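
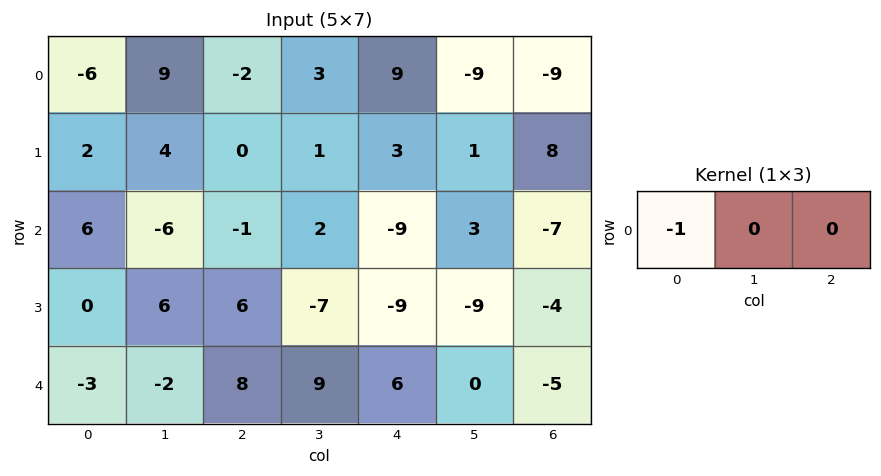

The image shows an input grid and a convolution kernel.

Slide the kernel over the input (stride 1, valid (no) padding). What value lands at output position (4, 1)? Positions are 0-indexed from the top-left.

2

The receptive field on the input at this output position is [-2 8 9]. Elementwise product with the kernel and sum: -2·-1.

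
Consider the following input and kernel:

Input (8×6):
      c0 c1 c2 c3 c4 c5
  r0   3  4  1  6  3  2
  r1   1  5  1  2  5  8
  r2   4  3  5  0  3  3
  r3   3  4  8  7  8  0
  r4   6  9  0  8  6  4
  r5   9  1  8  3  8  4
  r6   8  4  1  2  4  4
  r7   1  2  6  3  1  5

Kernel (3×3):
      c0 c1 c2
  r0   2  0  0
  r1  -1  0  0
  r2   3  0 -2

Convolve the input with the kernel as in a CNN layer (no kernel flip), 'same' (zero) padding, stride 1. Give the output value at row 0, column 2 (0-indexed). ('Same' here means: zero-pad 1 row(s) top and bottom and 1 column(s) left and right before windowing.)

The receptive field on the zero-padded input at this output position is [0 0 0 / 4 1 6 / 5 1 2]. Elementwise product with the kernel and sum: 0·2 + 4·-1 + 5·3 + 2·-2.

7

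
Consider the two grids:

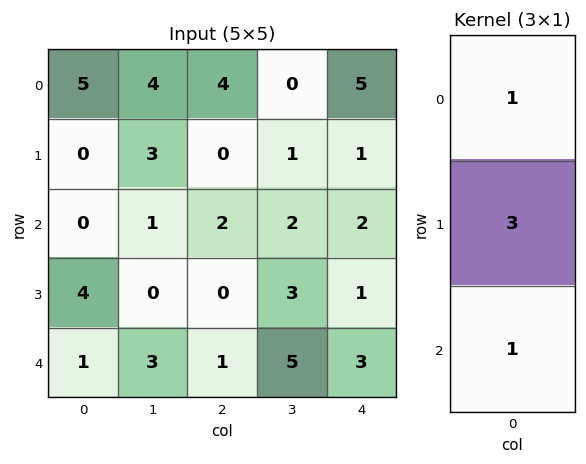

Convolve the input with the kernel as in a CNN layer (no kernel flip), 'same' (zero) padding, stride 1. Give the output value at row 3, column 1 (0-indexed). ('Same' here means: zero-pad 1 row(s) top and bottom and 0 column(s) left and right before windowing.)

The receptive field on the zero-padded input at this output position is [1 / 0 / 3]. Elementwise product with the kernel and sum: 1·1 + 0·3 + 3·1.

4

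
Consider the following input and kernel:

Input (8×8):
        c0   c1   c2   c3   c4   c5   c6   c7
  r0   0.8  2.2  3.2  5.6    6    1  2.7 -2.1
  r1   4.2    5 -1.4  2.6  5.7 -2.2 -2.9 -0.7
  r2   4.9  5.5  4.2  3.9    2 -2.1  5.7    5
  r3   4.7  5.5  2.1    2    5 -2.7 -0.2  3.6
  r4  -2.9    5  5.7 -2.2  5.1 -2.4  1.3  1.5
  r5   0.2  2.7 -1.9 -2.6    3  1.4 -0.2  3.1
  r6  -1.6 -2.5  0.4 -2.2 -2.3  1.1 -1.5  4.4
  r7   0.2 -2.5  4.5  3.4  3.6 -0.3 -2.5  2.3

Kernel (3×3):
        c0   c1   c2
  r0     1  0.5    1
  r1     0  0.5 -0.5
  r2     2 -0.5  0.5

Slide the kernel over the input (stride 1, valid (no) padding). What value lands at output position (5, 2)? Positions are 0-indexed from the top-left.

8.95

The receptive field on the input at this output position is [-1.9 -2.6 3 / 0.4 -2.2 -2.3 / 4.5 3.4 3.6]. Elementwise product with the kernel and sum: -1.9·1 + -2.6·0.5 + 3·1 + -2.2·0.5 + -2.3·-0.5 + 4.5·2 + 3.4·-0.5 + 3.6·0.5.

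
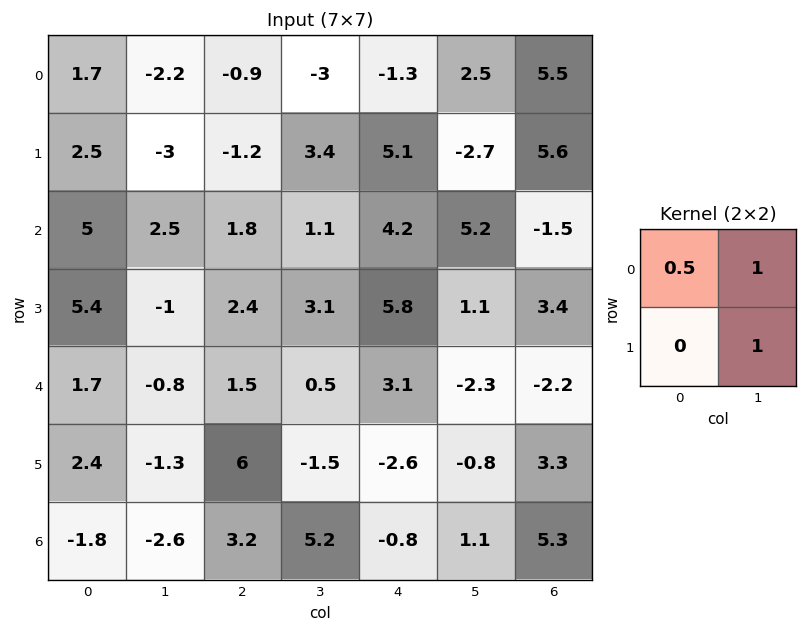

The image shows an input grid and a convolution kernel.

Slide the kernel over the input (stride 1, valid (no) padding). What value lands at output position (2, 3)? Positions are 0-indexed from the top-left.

10.55

The receptive field on the input at this output position is [1.1 4.2 / 3.1 5.8]. Elementwise product with the kernel and sum: 1.1·0.5 + 4.2·1 + 5.8·1.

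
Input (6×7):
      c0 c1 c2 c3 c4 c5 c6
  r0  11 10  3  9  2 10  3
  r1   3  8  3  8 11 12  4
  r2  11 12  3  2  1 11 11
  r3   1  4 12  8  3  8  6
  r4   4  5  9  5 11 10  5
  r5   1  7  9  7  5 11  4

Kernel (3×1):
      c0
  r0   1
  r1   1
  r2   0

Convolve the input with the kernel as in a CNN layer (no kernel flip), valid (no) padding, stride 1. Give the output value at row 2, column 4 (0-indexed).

4

The receptive field on the input at this output position is [1 / 3 / 11]. Elementwise product with the kernel and sum: 1·1 + 3·1.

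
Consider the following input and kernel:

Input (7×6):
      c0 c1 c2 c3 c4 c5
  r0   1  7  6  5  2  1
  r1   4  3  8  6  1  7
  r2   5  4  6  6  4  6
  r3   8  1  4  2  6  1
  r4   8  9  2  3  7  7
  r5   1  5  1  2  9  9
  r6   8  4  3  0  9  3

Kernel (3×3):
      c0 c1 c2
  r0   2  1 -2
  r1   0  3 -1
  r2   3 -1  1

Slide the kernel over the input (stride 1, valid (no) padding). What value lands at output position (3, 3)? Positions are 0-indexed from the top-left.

The receptive field on the input at this output position is [2 6 1 / 3 7 7 / 2 9 9]. Elementwise product with the kernel and sum: 2·2 + 6·1 + 1·-2 + 7·3 + 7·-1 + 2·3 + 9·-1 + 9·1.

28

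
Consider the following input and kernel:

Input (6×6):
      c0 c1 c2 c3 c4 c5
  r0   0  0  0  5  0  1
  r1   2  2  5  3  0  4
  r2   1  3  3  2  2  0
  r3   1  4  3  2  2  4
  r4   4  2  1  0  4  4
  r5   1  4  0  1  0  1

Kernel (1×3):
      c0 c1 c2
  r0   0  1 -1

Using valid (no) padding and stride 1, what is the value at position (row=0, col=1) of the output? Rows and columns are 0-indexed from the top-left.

-5

The receptive field on the input at this output position is [0 0 5]. Elementwise product with the kernel and sum: 0·1 + 5·-1.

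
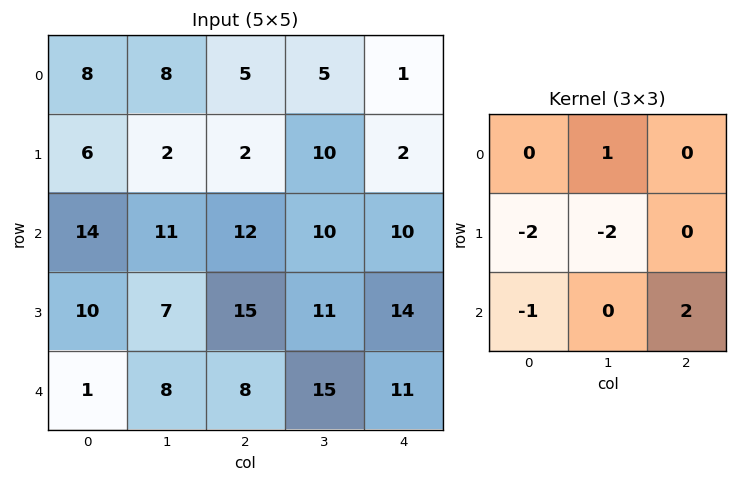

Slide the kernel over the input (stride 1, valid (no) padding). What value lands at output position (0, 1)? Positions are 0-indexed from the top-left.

The receptive field on the input at this output position is [8 5 5 / 2 2 10 / 11 12 10]. Elementwise product with the kernel and sum: 5·1 + 2·-2 + 2·-2 + 11·-1 + 10·2.

6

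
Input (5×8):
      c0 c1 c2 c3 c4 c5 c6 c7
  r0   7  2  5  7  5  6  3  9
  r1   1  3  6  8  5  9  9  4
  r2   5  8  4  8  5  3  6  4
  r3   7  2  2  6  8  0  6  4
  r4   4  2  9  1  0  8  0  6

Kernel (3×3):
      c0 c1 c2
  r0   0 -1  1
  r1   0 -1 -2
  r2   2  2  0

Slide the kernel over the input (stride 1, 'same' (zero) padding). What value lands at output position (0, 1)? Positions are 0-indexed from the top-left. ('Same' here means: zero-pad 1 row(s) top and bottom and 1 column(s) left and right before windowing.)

The receptive field on the zero-padded input at this output position is [0 0 0 / 7 2 5 / 1 3 6]. Elementwise product with the kernel and sum: 0·-1 + 0·1 + 2·-1 + 5·-2 + 1·2 + 3·2.

-4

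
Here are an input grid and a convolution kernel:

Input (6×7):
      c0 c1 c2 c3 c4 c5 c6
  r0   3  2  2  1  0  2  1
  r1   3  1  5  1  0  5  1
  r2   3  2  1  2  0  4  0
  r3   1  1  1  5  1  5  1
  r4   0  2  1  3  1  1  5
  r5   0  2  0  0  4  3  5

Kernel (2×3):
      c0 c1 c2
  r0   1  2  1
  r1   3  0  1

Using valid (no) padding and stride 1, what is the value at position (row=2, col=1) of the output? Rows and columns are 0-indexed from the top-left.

The receptive field on the input at this output position is [2 1 2 / 1 1 5]. Elementwise product with the kernel and sum: 2·1 + 1·2 + 2·1 + 1·3 + 5·1.

14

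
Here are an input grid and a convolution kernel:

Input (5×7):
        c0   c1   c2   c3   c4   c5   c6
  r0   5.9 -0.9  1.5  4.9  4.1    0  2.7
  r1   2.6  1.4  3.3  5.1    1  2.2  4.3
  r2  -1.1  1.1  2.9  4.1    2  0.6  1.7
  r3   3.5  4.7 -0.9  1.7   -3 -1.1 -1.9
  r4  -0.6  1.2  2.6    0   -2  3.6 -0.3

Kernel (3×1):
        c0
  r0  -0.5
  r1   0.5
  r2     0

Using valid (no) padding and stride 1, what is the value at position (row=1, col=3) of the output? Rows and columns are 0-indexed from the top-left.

The receptive field on the input at this output position is [5.1 / 4.1 / 1.7]. Elementwise product with the kernel and sum: 5.1·-0.5 + 4.1·0.5.

-0.5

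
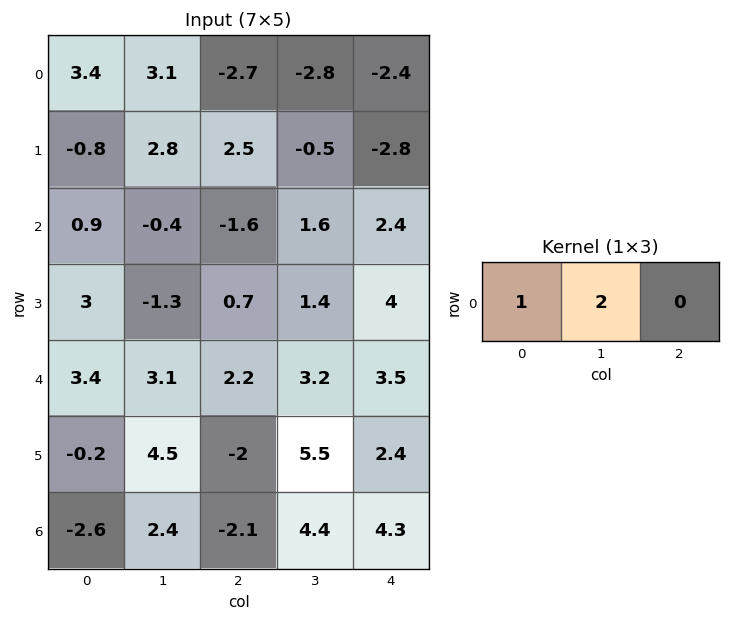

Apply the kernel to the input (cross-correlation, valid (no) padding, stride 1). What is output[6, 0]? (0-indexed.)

The receptive field on the input at this output position is [-2.6 2.4 -2.1]. Elementwise product with the kernel and sum: -2.6·1 + 2.4·2.

2.2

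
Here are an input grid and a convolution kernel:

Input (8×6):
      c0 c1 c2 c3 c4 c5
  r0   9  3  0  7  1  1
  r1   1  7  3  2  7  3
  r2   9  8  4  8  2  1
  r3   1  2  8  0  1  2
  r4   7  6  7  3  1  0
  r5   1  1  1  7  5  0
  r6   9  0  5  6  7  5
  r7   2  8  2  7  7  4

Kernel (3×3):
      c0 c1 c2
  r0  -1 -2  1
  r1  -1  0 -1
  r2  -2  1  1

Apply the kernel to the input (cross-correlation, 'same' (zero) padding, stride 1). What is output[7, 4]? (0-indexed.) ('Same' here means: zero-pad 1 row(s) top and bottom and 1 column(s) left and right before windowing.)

The receptive field on the zero-padded input at this output position is [6 7 5 / 7 7 4 / 0 0 0]. Elementwise product with the kernel and sum: 6·-1 + 7·-2 + 5·1 + 7·-1 + 4·-1 + 0·-2 + 0·1 + 0·1.

-26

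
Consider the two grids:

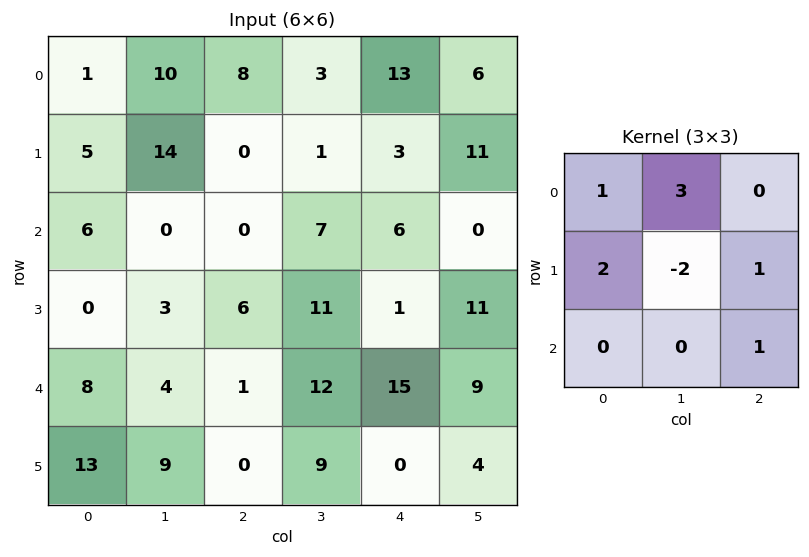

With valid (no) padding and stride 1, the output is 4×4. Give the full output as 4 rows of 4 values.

Output[0,0]: The receptive field on the input at this output position is [1 10 8 / 5 14 0 / 6 0 0]. Elementwise product with the kernel and sum: 1·1 + 10·3 + 5·2 + 14·-2 + 0·1 + 0·1.
Output[0,1]: The receptive field on the input at this output position is [10 8 3 / 14 0 1 / 0 0 7]. Elementwise product with the kernel and sum: 10·1 + 8·3 + 14·2 + 0·-2 + 1·1 + 7·1.

13 70 24 49
65 32 -4 23
7 17 27 65
18 48 32 21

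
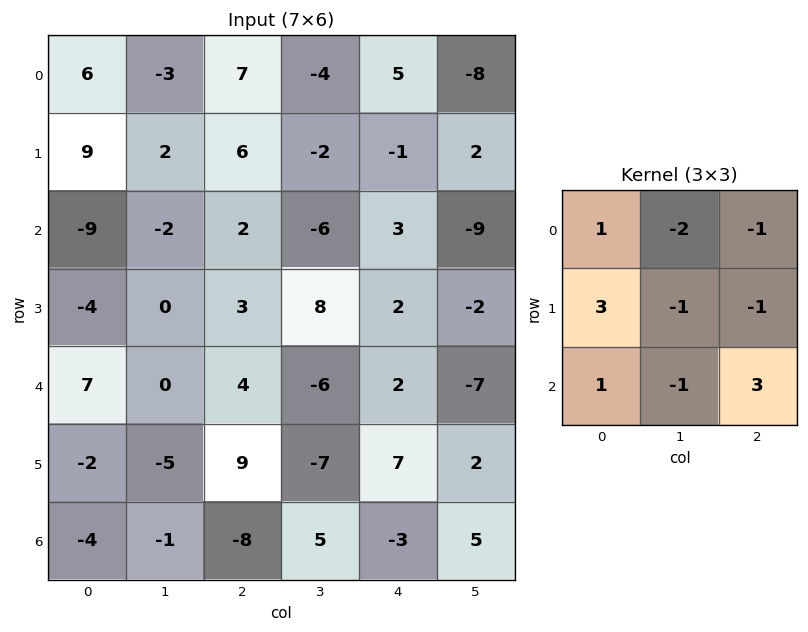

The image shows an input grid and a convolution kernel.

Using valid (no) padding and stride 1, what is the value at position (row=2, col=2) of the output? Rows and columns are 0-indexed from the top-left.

The receptive field on the input at this output position is [2 -6 3 / 3 8 2 / 4 -6 2]. Elementwise product with the kernel and sum: 2·1 + -6·-2 + 3·-1 + 3·3 + 8·-1 + 2·-1 + 4·1 + -6·-1 + 2·3.

26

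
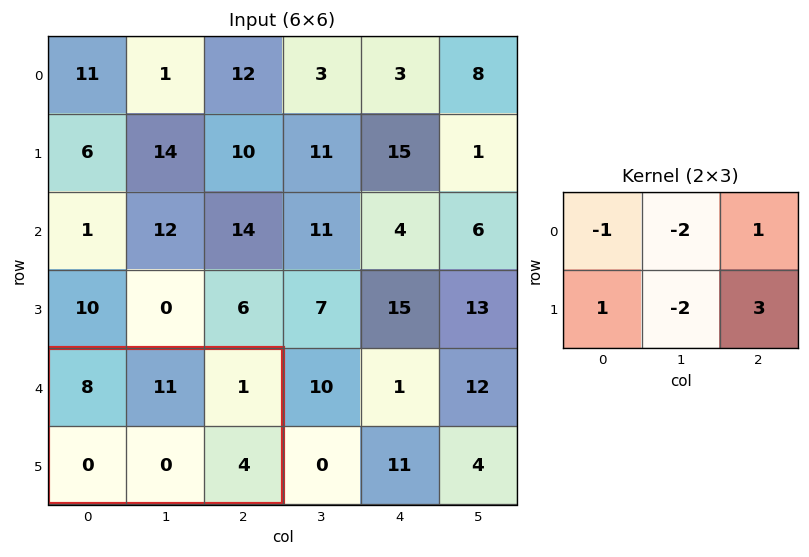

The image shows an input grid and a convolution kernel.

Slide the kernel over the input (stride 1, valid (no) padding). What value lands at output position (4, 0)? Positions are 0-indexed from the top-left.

-17

The receptive field on the input at this output position is [8 11 1 / 0 0 4]. Elementwise product with the kernel and sum: 8·-1 + 11·-2 + 1·1 + 0·1 + 0·-2 + 4·3.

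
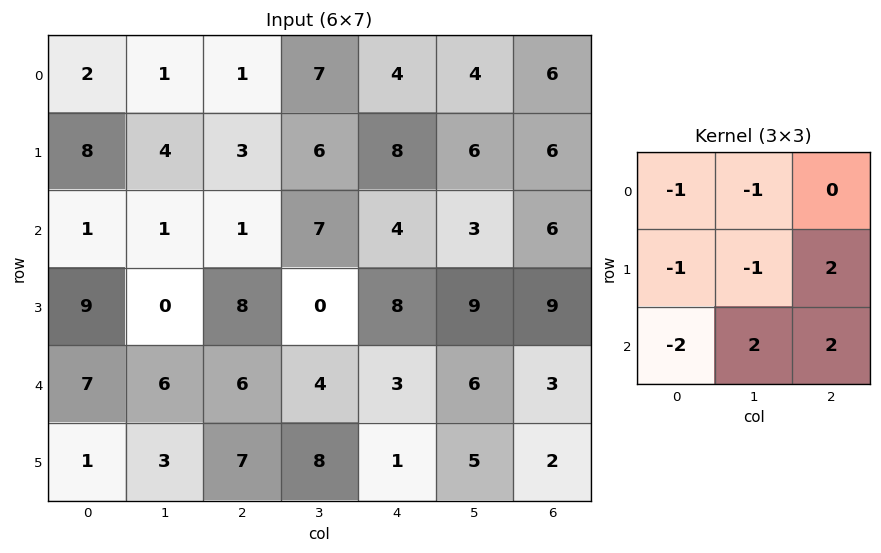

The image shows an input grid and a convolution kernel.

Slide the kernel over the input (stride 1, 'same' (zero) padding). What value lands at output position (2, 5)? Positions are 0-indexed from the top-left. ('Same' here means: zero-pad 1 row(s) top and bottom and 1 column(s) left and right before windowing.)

11

The receptive field on the zero-padded input at this output position is [8 6 6 / 4 3 6 / 8 9 9]. Elementwise product with the kernel and sum: 8·-1 + 6·-1 + 4·-1 + 3·-1 + 6·2 + 8·-2 + 9·2 + 9·2.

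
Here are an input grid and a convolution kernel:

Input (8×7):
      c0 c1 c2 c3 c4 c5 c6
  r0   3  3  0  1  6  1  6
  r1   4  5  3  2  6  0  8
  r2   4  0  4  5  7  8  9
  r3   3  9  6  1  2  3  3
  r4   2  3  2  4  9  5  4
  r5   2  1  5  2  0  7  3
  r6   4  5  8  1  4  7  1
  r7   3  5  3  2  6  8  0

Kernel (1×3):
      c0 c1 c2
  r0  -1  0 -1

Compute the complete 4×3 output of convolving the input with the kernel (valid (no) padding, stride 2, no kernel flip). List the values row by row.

Output[0,0]: The receptive field on the input at this output position is [3 3 0]. Elementwise product with the kernel and sum: 3·-1 + 0·-1.

-3 -6 -12
-8 -11 -16
-4 -11 -13
-12 -12 -5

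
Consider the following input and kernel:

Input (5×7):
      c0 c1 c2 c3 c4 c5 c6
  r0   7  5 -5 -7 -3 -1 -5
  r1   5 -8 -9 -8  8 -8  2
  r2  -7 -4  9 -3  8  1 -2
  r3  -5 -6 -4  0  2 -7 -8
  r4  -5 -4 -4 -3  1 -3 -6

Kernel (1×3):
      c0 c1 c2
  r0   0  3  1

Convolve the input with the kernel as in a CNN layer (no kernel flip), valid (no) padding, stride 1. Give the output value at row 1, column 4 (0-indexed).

-22

The receptive field on the input at this output position is [8 -8 2]. Elementwise product with the kernel and sum: -8·3 + 2·1.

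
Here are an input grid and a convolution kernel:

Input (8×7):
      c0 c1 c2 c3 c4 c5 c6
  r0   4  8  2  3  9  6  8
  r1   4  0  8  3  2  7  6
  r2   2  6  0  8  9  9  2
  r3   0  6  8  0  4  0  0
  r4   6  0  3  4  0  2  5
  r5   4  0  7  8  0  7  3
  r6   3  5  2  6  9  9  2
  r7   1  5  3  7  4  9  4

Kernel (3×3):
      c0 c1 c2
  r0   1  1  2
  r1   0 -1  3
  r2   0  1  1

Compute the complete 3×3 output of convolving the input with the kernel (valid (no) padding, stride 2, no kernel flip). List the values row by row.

46 43 53
29 42 29
40 14 25

Output[0,0]: The receptive field on the input at this output position is [4 8 2 / 4 0 8 / 2 6 0]. Elementwise product with the kernel and sum: 4·1 + 8·1 + 2·2 + 0·-1 + 8·3 + 6·1 + 0·1.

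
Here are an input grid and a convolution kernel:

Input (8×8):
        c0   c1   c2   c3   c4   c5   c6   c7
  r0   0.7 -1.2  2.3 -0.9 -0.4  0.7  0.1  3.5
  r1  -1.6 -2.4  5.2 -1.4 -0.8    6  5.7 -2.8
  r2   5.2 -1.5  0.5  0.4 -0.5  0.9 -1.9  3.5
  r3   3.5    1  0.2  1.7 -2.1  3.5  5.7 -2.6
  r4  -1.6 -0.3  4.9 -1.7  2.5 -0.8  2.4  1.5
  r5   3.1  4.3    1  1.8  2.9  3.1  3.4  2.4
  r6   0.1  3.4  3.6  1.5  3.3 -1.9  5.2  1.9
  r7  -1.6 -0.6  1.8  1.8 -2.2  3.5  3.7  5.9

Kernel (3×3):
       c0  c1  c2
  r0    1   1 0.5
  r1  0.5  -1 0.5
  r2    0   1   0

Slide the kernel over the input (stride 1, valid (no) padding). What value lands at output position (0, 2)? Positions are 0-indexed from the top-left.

The receptive field on the input at this output position is [2.3 -0.9 -0.4 / 5.2 -1.4 -0.8 / 0.5 0.4 -0.5]. Elementwise product with the kernel and sum: 2.3·1 + -0.9·1 + -0.4·0.5 + 5.2·0.5 + -1.4·-1 + -0.8·0.5 + 0.4·1.

5.2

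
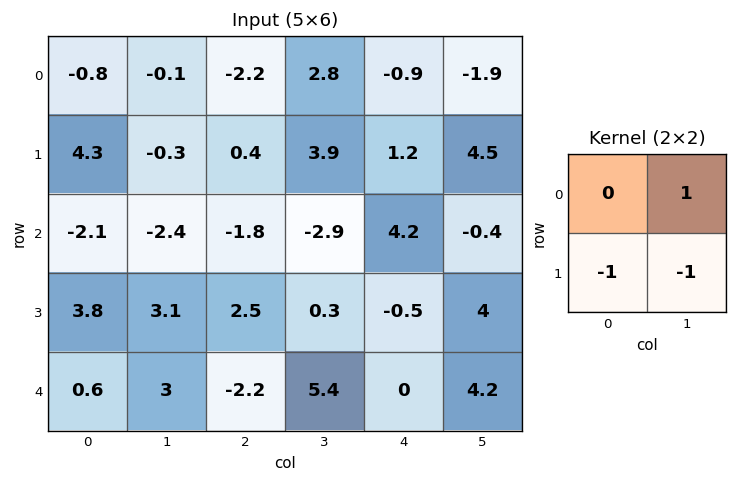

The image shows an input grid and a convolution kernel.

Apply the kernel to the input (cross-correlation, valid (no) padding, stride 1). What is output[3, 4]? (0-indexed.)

-0.2

The receptive field on the input at this output position is [-0.5 4 / 0 4.2]. Elementwise product with the kernel and sum: 4·1 + 0·-1 + 4.2·-1.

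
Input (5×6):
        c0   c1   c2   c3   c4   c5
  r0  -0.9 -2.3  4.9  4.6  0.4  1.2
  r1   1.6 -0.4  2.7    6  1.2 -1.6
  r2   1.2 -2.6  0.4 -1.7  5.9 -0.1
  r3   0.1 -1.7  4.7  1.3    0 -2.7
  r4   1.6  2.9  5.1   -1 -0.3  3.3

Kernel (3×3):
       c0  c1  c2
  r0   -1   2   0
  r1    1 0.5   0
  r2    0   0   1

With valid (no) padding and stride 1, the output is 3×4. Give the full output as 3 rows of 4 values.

Output[0,0]: The receptive field on the input at this output position is [-0.9 -2.3 4.9 / 1.6 -0.4 2.7 / 1.2 -2.6 0.4]. Elementwise product with the kernel and sum: -0.9·-1 + -2.3·2 + 1.6·1 + -0.4·0.5 + 0.4·1.

-1.9 11.35 15.9 2.7
2.2 4.7 8.85 -5.05
-2.05 3.05 1.25 18.1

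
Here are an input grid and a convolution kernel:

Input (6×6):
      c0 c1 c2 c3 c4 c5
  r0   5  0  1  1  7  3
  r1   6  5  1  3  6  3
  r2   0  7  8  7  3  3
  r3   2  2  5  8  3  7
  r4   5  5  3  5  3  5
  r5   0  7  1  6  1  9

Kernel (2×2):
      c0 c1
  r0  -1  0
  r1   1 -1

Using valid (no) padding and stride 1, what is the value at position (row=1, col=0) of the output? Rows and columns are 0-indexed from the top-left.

The receptive field on the input at this output position is [6 5 / 0 7]. Elementwise product with the kernel and sum: 6·-1 + 0·1 + 7·-1.

-13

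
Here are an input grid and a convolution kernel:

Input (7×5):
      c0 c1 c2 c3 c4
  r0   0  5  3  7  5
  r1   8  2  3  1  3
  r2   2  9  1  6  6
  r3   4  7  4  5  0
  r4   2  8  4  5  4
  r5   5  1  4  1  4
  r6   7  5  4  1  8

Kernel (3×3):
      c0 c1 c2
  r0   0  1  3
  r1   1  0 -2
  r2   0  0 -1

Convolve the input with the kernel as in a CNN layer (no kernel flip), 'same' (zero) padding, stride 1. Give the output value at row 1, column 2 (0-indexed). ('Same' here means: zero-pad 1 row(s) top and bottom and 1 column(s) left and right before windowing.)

The receptive field on the zero-padded input at this output position is [5 3 7 / 2 3 1 / 9 1 6]. Elementwise product with the kernel and sum: 3·1 + 7·3 + 2·1 + 1·-2 + 6·-1.

18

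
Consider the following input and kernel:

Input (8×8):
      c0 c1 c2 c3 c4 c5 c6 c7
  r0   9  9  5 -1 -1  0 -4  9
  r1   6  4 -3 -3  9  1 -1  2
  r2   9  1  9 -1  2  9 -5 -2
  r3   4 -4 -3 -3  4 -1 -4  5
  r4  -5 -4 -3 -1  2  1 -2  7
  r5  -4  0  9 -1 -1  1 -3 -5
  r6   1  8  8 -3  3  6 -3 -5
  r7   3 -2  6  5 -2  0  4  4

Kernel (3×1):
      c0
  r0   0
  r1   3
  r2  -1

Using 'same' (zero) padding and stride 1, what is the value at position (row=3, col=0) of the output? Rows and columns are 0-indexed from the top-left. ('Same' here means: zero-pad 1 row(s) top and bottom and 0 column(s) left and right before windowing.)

The receptive field on the zero-padded input at this output position is [9 / 4 / -5]. Elementwise product with the kernel and sum: 4·3 + -5·-1.

17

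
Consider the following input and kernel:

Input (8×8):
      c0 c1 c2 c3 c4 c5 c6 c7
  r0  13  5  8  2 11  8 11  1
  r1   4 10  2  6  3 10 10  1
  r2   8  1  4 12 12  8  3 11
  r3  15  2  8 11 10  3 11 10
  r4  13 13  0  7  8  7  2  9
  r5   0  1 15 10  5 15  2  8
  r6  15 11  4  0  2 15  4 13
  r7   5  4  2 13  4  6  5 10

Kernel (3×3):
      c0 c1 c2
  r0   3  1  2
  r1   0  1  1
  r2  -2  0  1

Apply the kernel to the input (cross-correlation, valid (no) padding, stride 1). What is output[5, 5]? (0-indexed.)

The receptive field on the input at this output position is [15 2 8 / 15 4 13 / 6 5 10]. Elementwise product with the kernel and sum: 15·3 + 2·1 + 8·2 + 4·1 + 13·1 + 6·-2 + 10·1.

78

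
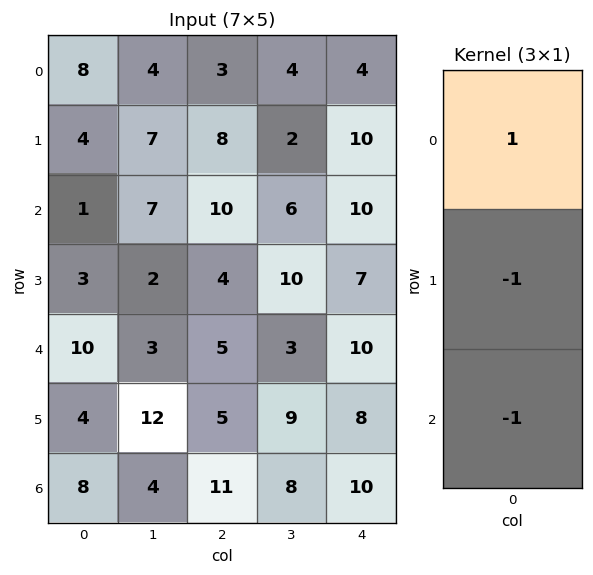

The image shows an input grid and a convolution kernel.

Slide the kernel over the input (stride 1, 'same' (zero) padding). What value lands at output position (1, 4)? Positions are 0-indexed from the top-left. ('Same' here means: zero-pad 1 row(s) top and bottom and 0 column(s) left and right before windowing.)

-16

The receptive field on the zero-padded input at this output position is [4 / 10 / 10]. Elementwise product with the kernel and sum: 4·1 + 10·-1 + 10·-1.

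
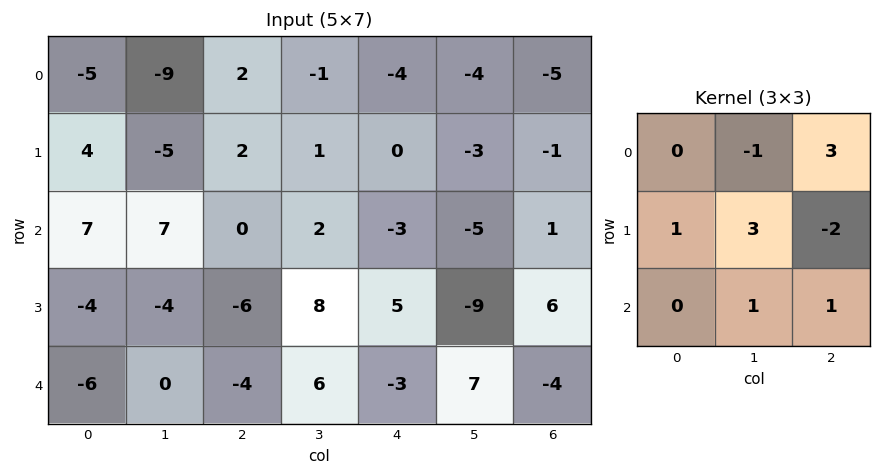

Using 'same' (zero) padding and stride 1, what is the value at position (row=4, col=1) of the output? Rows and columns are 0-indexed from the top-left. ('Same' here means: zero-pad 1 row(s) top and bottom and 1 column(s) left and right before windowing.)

-12

The receptive field on the zero-padded input at this output position is [-4 -4 -6 / -6 0 -4 / 0 0 0]. Elementwise product with the kernel and sum: -4·-1 + -6·3 + -6·1 + 0·3 + -4·-2 + 0·1 + 0·1.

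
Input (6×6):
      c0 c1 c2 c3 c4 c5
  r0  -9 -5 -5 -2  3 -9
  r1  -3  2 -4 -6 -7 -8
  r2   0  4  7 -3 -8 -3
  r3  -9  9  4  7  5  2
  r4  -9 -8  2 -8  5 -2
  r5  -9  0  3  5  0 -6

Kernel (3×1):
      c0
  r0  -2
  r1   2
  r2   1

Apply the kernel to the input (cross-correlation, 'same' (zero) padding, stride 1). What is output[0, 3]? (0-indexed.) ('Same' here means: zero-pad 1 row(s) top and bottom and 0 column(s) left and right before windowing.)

The receptive field on the zero-padded input at this output position is [0 / -2 / -6]. Elementwise product with the kernel and sum: 0·-2 + -2·2 + -6·1.

-10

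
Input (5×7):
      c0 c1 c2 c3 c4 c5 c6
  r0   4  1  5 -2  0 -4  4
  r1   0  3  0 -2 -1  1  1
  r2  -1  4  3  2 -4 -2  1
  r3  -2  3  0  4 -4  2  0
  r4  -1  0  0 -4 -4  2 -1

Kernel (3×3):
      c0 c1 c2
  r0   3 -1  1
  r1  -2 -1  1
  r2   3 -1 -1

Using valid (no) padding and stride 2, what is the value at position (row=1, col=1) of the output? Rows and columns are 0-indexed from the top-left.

3

The receptive field on the input at this output position is [3 2 -4 / 0 4 -4 / 0 -4 -4]. Elementwise product with the kernel and sum: 3·3 + 2·-1 + -4·1 + 0·-2 + 4·-1 + -4·1 + 0·3 + -4·-1 + -4·-1.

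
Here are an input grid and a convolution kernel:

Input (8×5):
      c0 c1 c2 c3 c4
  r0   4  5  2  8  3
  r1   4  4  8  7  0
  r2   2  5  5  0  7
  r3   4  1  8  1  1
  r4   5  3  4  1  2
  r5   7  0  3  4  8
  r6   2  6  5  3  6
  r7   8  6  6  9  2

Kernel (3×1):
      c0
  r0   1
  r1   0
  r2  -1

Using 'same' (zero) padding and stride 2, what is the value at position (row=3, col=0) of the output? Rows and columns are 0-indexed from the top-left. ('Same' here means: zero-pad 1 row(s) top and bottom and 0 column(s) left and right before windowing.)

The receptive field on the zero-padded input at this output position is [7 / 2 / 8]. Elementwise product with the kernel and sum: 7·1 + 8·-1.

-1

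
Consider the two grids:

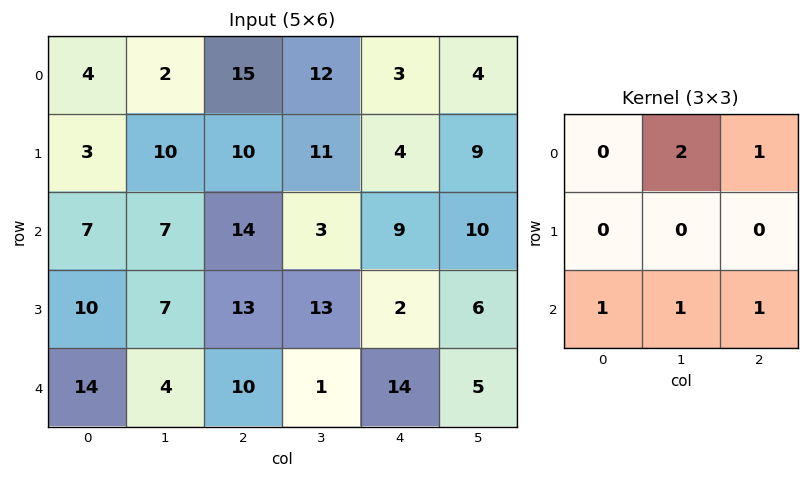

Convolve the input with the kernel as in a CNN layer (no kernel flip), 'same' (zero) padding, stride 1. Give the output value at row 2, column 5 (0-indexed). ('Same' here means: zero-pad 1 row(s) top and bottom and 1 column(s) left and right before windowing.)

The receptive field on the zero-padded input at this output position is [4 9 0 / 9 10 0 / 2 6 0]. Elementwise product with the kernel and sum: 9·2 + 0·1 + 2·1 + 6·1 + 0·1.

26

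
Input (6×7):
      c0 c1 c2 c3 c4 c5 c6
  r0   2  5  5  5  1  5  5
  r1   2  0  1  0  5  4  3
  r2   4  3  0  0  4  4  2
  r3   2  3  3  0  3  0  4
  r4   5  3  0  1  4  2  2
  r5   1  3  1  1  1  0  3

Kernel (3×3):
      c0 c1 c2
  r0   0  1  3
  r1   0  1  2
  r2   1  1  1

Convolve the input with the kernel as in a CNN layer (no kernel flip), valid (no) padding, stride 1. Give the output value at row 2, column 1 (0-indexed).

The receptive field on the input at this output position is [3 0 0 / 3 3 0 / 3 0 1]. Elementwise product with the kernel and sum: 0·1 + 0·3 + 3·1 + 0·2 + 3·1 + 0·1 + 1·1.

7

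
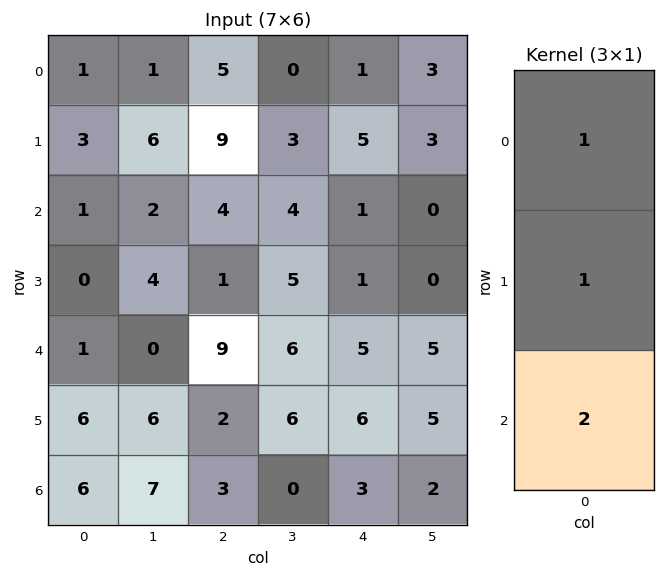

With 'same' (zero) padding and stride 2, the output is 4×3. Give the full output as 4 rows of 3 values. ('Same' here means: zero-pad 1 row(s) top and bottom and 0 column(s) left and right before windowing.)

Output[0,0]: The receptive field on the zero-padded input at this output position is [0 / 1 / 3]. Elementwise product with the kernel and sum: 0·1 + 1·1 + 3·2.

7 23 11
4 15 8
13 14 18
12 5 9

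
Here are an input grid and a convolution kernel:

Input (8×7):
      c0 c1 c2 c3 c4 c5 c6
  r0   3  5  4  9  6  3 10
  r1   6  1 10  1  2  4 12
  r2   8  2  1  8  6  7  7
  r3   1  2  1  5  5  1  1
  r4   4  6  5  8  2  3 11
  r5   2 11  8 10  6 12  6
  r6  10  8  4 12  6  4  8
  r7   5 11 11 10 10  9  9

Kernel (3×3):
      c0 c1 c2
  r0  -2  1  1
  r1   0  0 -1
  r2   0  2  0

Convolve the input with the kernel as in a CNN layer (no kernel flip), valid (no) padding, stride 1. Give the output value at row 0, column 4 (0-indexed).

3

The receptive field on the input at this output position is [6 3 10 / 2 4 12 / 6 7 7]. Elementwise product with the kernel and sum: 6·-2 + 3·1 + 10·1 + 12·-1 + 7·2.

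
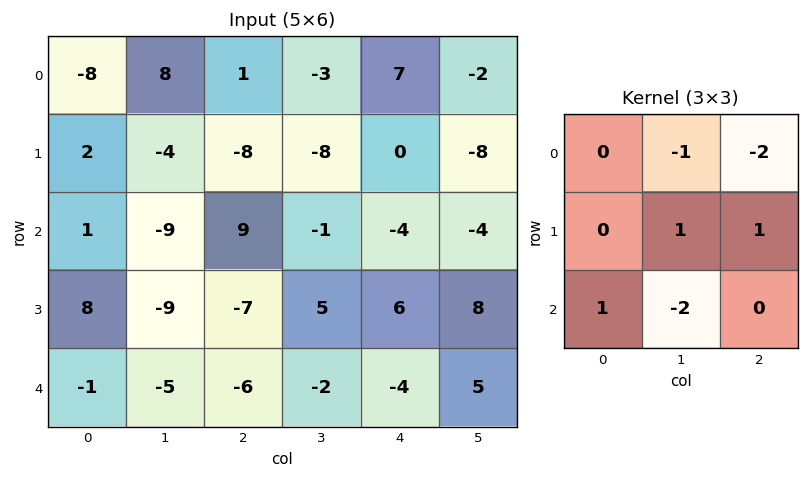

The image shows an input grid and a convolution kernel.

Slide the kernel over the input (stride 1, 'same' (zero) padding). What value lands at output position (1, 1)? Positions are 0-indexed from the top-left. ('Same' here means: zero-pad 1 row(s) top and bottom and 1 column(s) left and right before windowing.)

-3

The receptive field on the zero-padded input at this output position is [-8 8 1 / 2 -4 -8 / 1 -9 9]. Elementwise product with the kernel and sum: 8·-1 + 1·-2 + -4·1 + -8·1 + 1·1 + -9·-2.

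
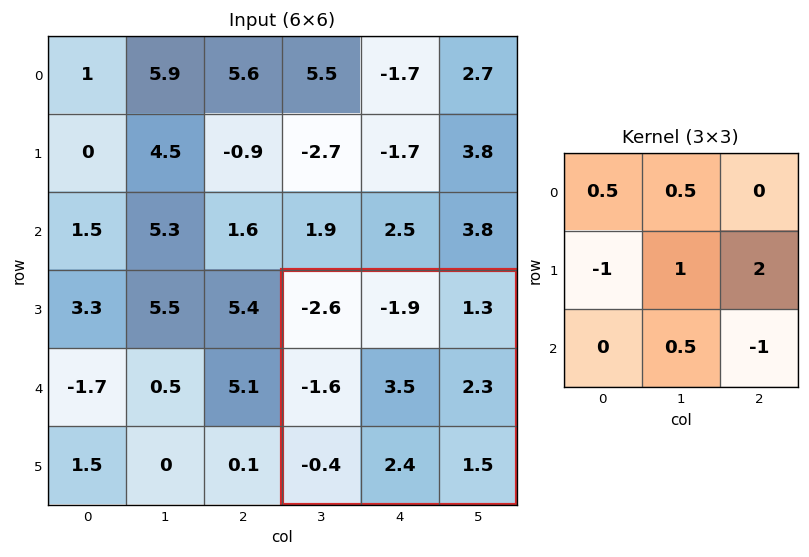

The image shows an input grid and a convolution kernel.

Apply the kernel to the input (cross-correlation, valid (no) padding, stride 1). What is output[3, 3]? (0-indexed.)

7.15

The receptive field on the input at this output position is [-2.6 -1.9 1.3 / -1.6 3.5 2.3 / -0.4 2.4 1.5]. Elementwise product with the kernel and sum: -2.6·0.5 + -1.9·0.5 + -1.6·-1 + 3.5·1 + 2.3·2 + 2.4·0.5 + 1.5·-1.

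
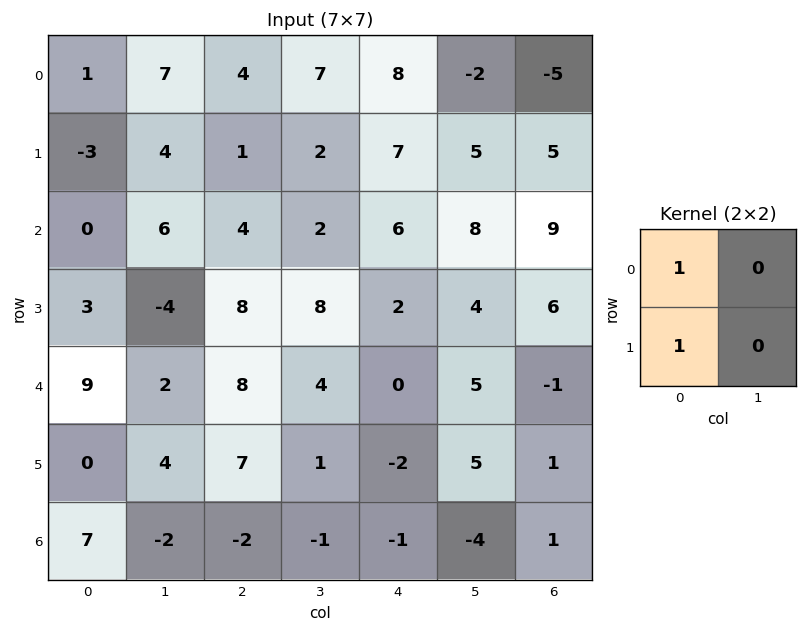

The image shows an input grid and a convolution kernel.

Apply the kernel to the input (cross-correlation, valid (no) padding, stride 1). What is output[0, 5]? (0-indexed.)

The receptive field on the input at this output position is [-2 -5 / 5 5]. Elementwise product with the kernel and sum: -2·1 + 5·1.

3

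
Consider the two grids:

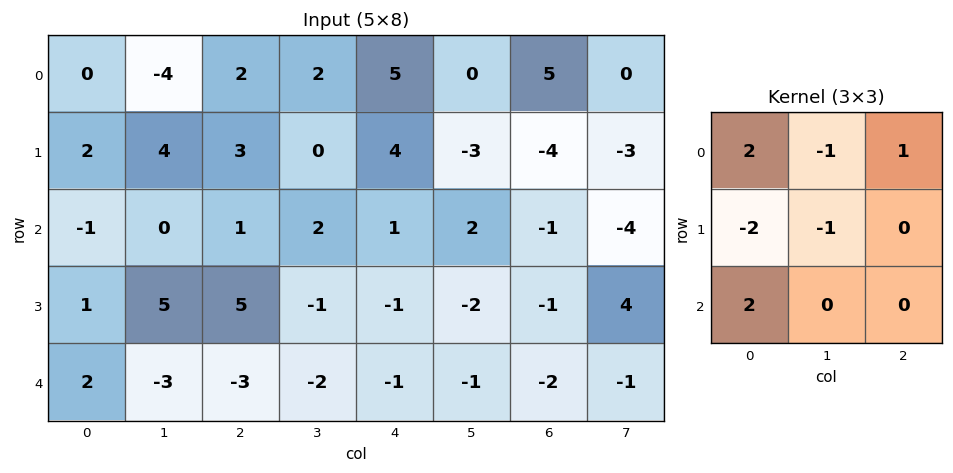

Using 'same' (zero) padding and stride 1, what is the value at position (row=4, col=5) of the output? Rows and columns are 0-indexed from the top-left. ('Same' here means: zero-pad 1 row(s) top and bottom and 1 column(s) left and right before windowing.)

The receptive field on the zero-padded input at this output position is [-1 -2 -1 / -1 -1 -2 / 0 0 0]. Elementwise product with the kernel and sum: -1·2 + -2·-1 + -1·1 + -1·-2 + -1·-1 + 0·2.

2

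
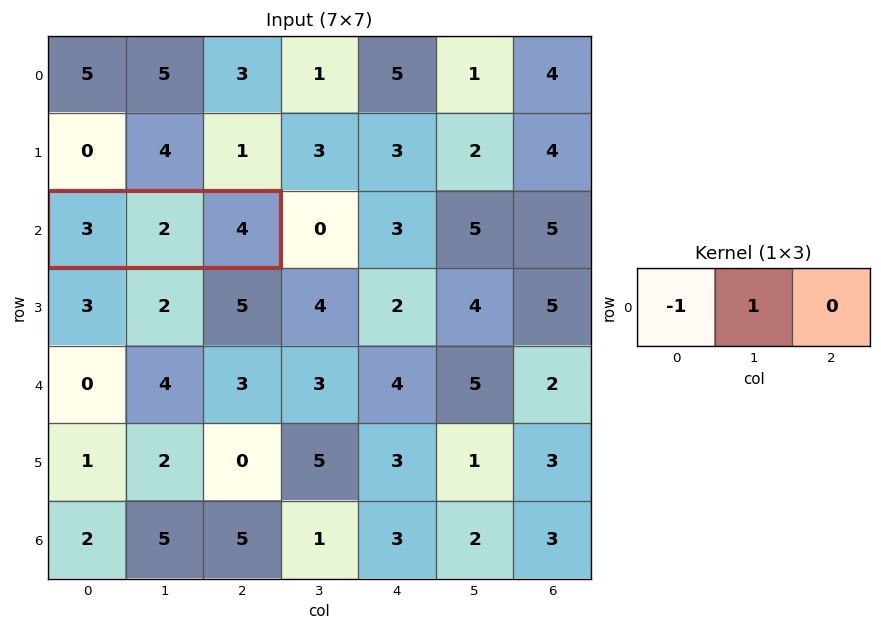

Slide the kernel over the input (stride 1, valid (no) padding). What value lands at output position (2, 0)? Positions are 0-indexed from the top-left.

-1

The receptive field on the input at this output position is [3 2 4]. Elementwise product with the kernel and sum: 3·-1 + 2·1.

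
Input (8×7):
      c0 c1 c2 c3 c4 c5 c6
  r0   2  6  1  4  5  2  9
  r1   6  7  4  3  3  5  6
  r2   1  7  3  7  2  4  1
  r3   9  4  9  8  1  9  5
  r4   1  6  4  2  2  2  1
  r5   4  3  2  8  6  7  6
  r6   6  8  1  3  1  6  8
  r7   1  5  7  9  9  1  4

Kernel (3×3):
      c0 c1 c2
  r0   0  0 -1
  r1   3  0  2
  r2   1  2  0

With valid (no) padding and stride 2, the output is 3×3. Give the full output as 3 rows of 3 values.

Output[0,0]: The receptive field on the input at this output position is [2 6 1 / 6 7 4 / 1 7 3]. Elementwise product with the kernel and sum: 1·-1 + 6·3 + 4·2 + 1·1 + 7·2.

40 30 22
55 35 18
34 23 42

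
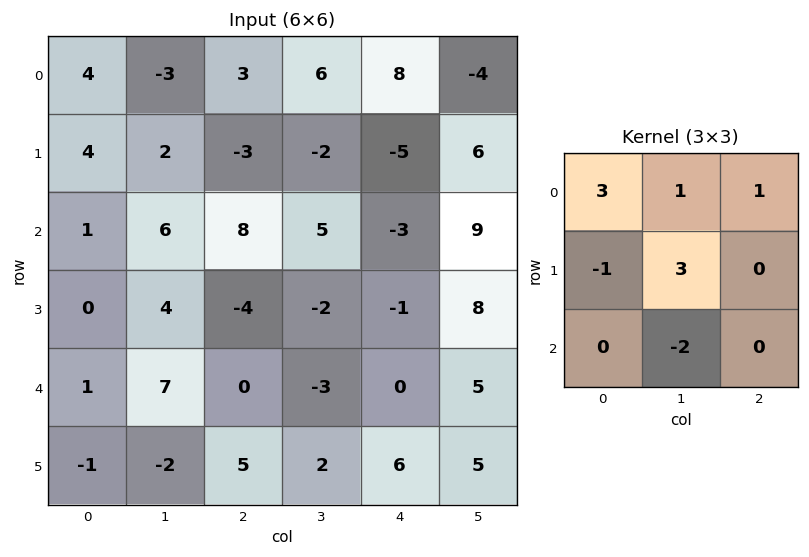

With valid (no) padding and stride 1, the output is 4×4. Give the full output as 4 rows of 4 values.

2 -27 10 15
20 27 -5 -17
15 15 30 20
24 -11 -28 -8

Output[0,0]: The receptive field on the input at this output position is [4 -3 3 / 4 2 -3 / 1 6 8]. Elementwise product with the kernel and sum: 4·3 + -3·1 + 3·1 + 4·-1 + 2·3 + 6·-2.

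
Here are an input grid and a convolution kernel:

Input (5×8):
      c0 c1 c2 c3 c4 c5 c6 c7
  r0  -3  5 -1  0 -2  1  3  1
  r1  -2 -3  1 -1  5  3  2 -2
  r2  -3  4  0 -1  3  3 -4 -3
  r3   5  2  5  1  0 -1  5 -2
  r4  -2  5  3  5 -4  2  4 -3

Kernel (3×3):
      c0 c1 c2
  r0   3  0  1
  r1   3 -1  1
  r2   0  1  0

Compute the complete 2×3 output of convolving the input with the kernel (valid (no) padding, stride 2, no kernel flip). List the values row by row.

Output[0,0]: The receptive field on the input at this output position is [-3 5 -1 / -2 -3 1 / -3 4 0]. Elementwise product with the kernel and sum: -3·3 + -1·1 + -2·3 + -3·-1 + 1·1 + 4·1.

-8 3 14
14 22 13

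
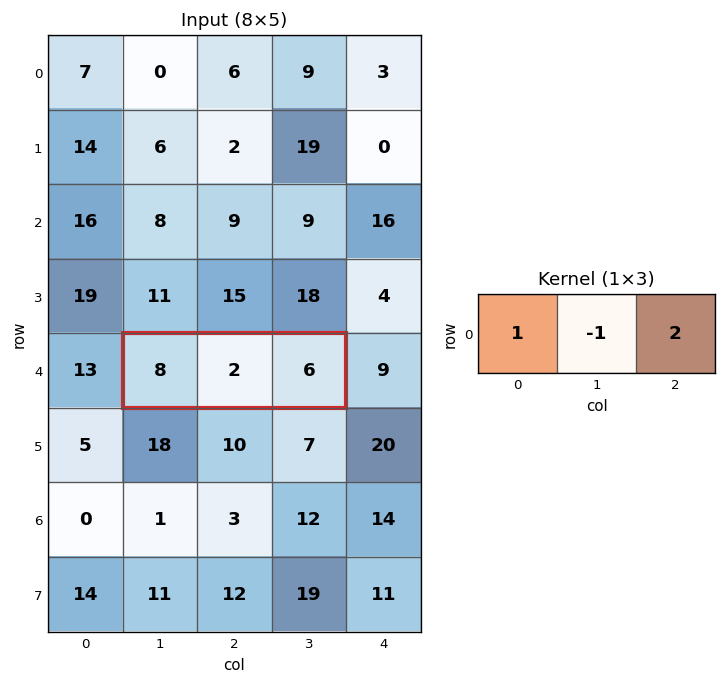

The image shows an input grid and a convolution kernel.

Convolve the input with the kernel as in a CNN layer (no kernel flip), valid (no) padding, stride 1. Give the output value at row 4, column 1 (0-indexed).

18

The receptive field on the input at this output position is [8 2 6]. Elementwise product with the kernel and sum: 8·1 + 2·-1 + 6·2.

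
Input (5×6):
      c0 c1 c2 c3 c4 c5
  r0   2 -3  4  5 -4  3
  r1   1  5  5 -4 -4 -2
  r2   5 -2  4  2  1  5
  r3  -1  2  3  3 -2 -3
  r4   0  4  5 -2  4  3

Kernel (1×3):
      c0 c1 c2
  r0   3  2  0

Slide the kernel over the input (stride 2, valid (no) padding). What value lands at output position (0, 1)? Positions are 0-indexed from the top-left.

The receptive field on the input at this output position is [4 5 -4]. Elementwise product with the kernel and sum: 4·3 + 5·2.

22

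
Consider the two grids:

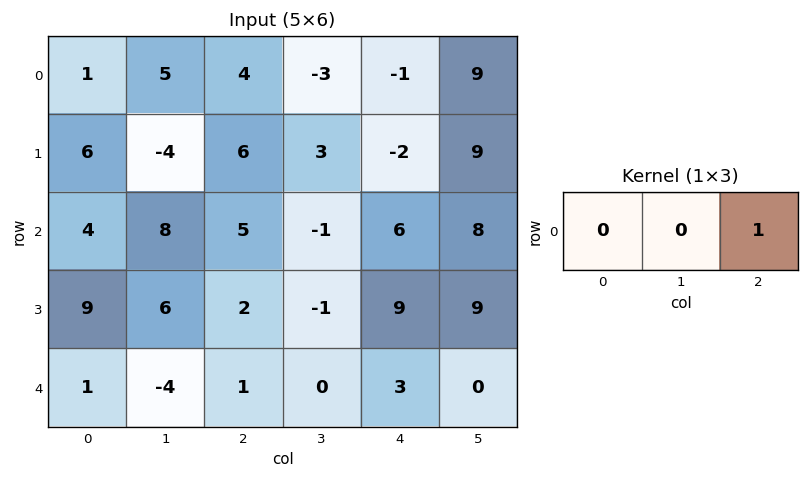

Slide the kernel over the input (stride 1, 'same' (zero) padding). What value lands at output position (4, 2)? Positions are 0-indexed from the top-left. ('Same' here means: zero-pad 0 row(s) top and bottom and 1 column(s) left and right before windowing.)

0

The receptive field on the zero-padded input at this output position is [-4 1 0]. Elementwise product with the kernel and sum: 0·1.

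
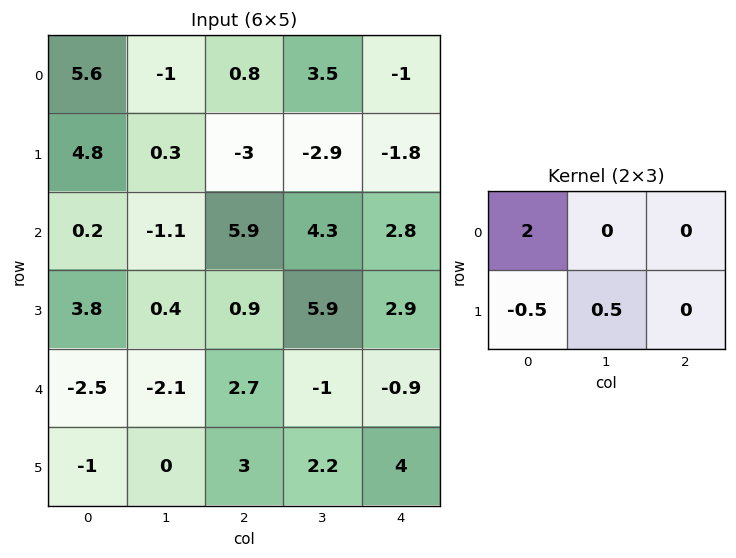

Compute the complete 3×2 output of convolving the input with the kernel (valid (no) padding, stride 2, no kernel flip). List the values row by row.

Output[0,0]: The receptive field on the input at this output position is [5.6 -1 0.8 / 4.8 0.3 -3]. Elementwise product with the kernel and sum: 5.6·2 + 4.8·-0.5 + 0.3·0.5.

8.95 1.65
-1.3 14.3
-4.5 5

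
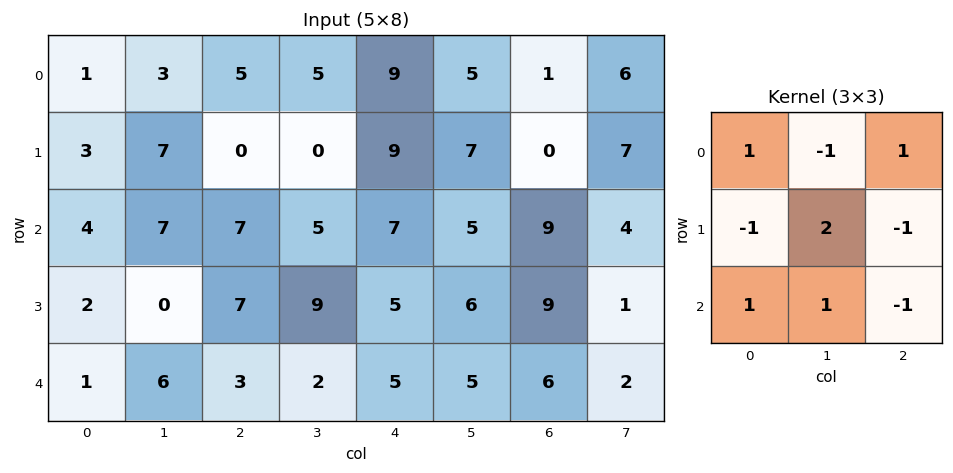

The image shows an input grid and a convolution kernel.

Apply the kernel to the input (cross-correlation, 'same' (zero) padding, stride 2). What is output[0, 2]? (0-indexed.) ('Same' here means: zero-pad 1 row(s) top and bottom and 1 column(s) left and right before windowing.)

The receptive field on the zero-padded input at this output position is [0 0 0 / 5 9 5 / 0 9 7]. Elementwise product with the kernel and sum: 0·1 + 0·-1 + 0·1 + 5·-1 + 9·2 + 5·-1 + 0·1 + 9·1 + 7·-1.

10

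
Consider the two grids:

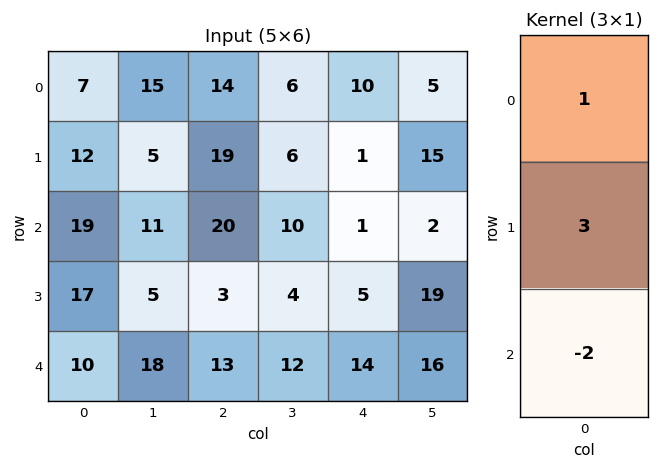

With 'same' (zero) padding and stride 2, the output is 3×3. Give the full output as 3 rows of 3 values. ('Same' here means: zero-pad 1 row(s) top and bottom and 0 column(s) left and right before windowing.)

Output[0,0]: The receptive field on the zero-padded input at this output position is [0 / 7 / 12]. Elementwise product with the kernel and sum: 0·1 + 7·3 + 12·-2.
Output[0,1]: The receptive field on the zero-padded input at this output position is [0 / 14 / 19]. Elementwise product with the kernel and sum: 0·1 + 14·3 + 19·-2.

-3 4 28
35 73 -6
47 42 47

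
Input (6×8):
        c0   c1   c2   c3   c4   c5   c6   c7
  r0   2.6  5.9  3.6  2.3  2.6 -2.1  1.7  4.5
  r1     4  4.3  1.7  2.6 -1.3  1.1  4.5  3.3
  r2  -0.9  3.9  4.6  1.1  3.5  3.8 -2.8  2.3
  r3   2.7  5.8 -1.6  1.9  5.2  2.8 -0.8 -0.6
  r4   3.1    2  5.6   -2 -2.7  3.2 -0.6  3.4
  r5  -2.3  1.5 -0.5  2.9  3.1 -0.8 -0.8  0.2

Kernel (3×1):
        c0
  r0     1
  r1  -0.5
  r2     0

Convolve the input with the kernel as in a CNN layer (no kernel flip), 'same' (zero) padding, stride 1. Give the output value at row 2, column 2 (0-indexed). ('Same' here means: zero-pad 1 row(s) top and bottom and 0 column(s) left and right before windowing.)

-0.6

The receptive field on the zero-padded input at this output position is [1.7 / 4.6 / -1.6]. Elementwise product with the kernel and sum: 1.7·1 + 4.6·-0.5.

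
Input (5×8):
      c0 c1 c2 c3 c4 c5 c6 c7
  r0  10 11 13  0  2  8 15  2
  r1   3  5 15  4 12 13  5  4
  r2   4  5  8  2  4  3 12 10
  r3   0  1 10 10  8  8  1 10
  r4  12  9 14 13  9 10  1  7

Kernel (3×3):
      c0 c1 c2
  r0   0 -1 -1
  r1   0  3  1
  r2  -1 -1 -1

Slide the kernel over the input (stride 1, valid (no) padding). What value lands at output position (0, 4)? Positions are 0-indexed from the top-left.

The receptive field on the input at this output position is [2 8 15 / 12 13 5 / 4 3 12]. Elementwise product with the kernel and sum: 8·-1 + 15·-1 + 13·3 + 5·1 + 4·-1 + 3·-1 + 12·-1.

2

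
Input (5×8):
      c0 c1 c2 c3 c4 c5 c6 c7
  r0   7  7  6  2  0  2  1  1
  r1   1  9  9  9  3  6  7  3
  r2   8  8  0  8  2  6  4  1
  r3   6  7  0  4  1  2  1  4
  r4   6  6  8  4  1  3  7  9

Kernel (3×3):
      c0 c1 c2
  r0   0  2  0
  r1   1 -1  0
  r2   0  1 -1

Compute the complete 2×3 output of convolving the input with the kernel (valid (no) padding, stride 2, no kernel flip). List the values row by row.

Output[0,0]: The receptive field on the input at this output position is [7 7 6 / 1 9 9 / 8 8 0]. Elementwise product with the kernel and sum: 7·2 + 1·1 + 9·-1 + 8·1 + 0·-1.

14 10 3
13 15 7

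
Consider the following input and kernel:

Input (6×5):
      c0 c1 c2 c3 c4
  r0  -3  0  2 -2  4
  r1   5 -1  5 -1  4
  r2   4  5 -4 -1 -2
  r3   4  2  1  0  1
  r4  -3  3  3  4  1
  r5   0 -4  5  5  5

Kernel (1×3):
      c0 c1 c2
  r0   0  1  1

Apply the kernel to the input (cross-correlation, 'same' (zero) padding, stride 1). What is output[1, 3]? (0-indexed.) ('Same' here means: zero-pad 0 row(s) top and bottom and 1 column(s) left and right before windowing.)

The receptive field on the zero-padded input at this output position is [5 -1 4]. Elementwise product with the kernel and sum: -1·1 + 4·1.

3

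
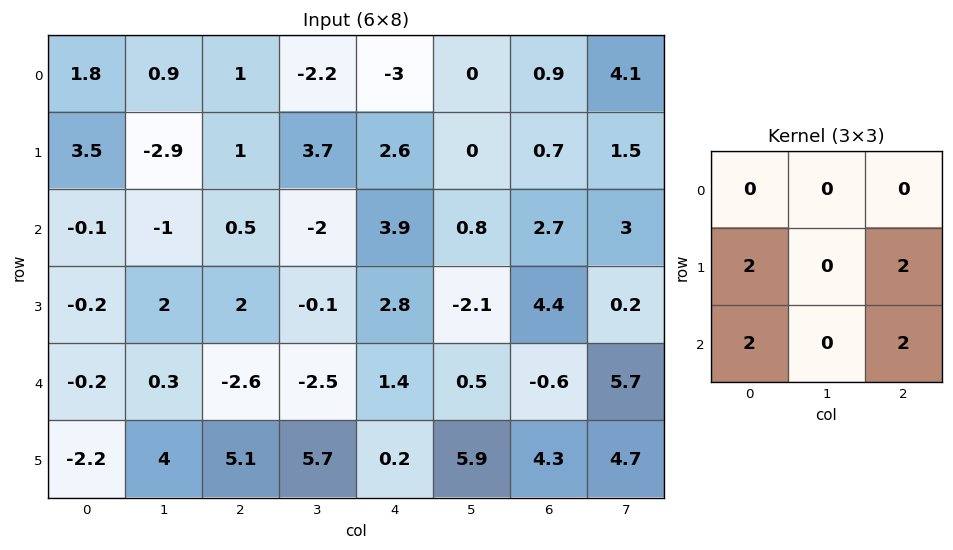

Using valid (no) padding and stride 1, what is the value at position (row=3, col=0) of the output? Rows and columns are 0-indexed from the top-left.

The receptive field on the input at this output position is [-0.2 2 2 / -0.2 0.3 -2.6 / -2.2 4 5.1]. Elementwise product with the kernel and sum: -0.2·2 + -2.6·2 + -2.2·2 + 5.1·2.

0.2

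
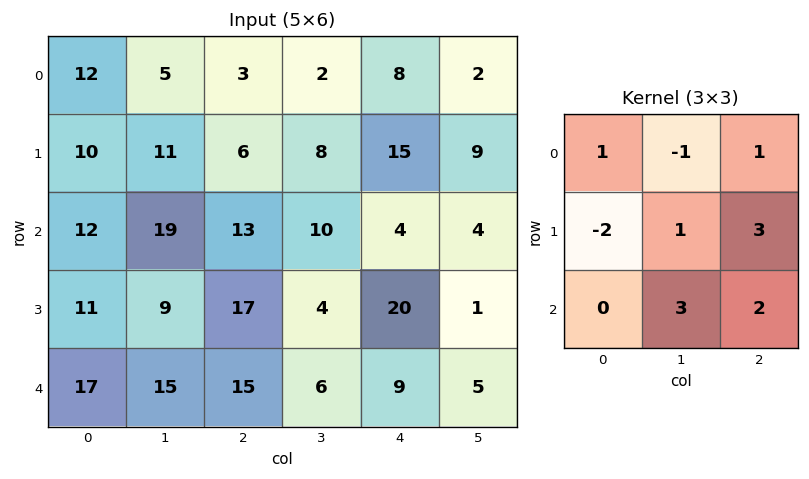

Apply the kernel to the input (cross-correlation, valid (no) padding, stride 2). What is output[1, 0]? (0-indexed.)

The receptive field on the input at this output position is [12 19 13 / 11 9 17 / 17 15 15]. Elementwise product with the kernel and sum: 12·1 + 19·-1 + 13·1 + 11·-2 + 9·1 + 17·3 + 15·3 + 15·2.

119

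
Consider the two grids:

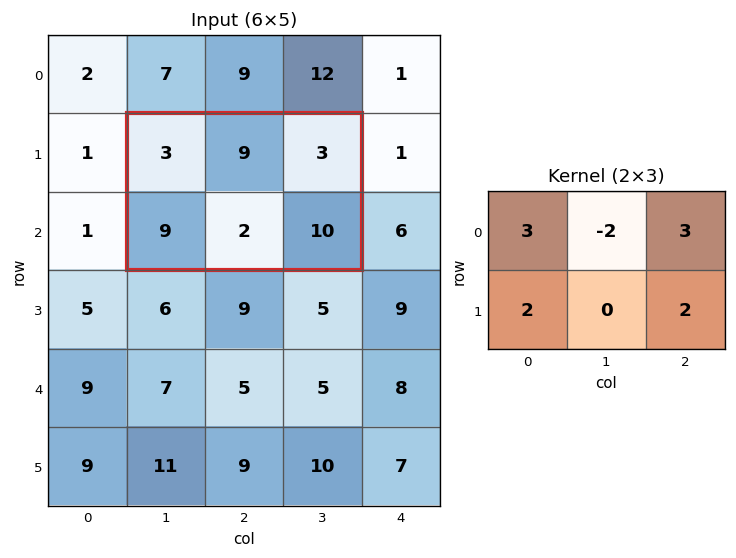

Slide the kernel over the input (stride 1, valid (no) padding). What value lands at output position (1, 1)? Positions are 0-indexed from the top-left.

38

The receptive field on the input at this output position is [3 9 3 / 9 2 10]. Elementwise product with the kernel and sum: 3·3 + 9·-2 + 3·3 + 9·2 + 10·2.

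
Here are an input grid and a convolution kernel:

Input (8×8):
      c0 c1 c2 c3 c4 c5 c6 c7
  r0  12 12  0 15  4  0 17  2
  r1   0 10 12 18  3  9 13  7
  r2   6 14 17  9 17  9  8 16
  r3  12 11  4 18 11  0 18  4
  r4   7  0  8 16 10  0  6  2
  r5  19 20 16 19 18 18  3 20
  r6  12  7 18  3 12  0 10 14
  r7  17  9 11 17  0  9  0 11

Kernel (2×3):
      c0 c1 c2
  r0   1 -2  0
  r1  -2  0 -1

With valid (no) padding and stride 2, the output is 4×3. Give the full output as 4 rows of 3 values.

Output[0,0]: The receptive field on the input at this output position is [12 12 0 / 0 10 12]. Elementwise product with the kernel and sum: 12·1 + 12·-2 + 0·-2 + 12·-1.

-24 -57 -15
-50 -20 -41
-47 -74 -29
-47 -10 12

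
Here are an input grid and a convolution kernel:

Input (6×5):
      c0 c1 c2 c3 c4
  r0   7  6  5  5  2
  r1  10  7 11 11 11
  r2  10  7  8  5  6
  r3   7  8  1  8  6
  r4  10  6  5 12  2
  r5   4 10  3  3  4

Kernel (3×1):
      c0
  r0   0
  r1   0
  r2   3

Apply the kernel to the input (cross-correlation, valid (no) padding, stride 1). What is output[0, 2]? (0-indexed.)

24

The receptive field on the input at this output position is [5 / 11 / 8]. Elementwise product with the kernel and sum: 8·3.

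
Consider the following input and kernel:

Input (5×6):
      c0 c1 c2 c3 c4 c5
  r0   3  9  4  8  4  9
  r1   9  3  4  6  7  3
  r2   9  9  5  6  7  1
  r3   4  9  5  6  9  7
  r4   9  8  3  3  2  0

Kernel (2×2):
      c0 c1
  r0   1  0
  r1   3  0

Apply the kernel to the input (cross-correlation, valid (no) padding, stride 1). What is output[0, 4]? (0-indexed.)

25

The receptive field on the input at this output position is [4 9 / 7 3]. Elementwise product with the kernel and sum: 4·1 + 7·3.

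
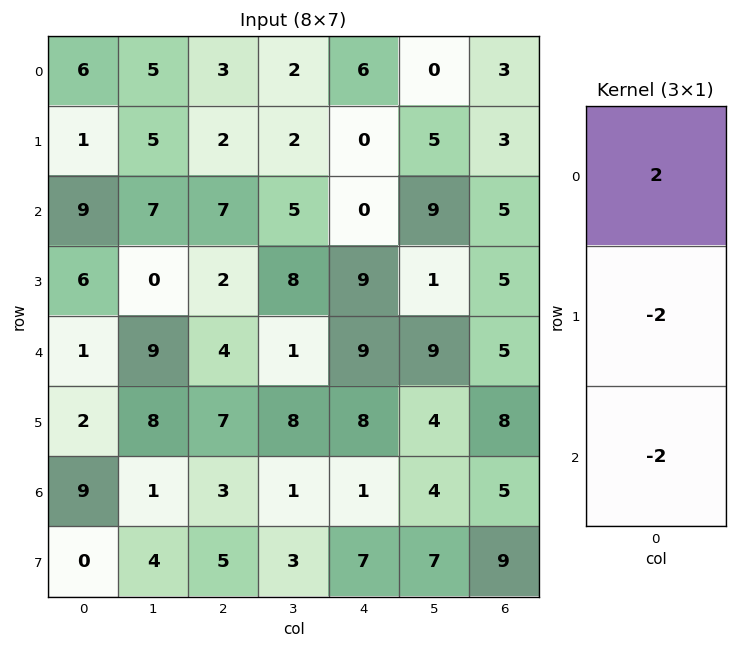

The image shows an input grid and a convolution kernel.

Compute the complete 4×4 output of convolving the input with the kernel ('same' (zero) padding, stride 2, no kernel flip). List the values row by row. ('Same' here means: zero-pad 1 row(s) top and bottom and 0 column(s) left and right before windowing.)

Output[0,0]: The receptive field on the zero-padded input at this output position is [0 / 6 / 1]. Elementwise product with the kernel and sum: 0·2 + 6·-2 + 1·-2.
Output[0,1]: The receptive field on the zero-padded input at this output position is [0 / 3 / 2]. Elementwise product with the kernel and sum: 0·2 + 3·-2 + 2·-2.

-14 -10 -12 -12
-28 -14 -18 -14
6 -18 -16 -16
-14 -2 0 -12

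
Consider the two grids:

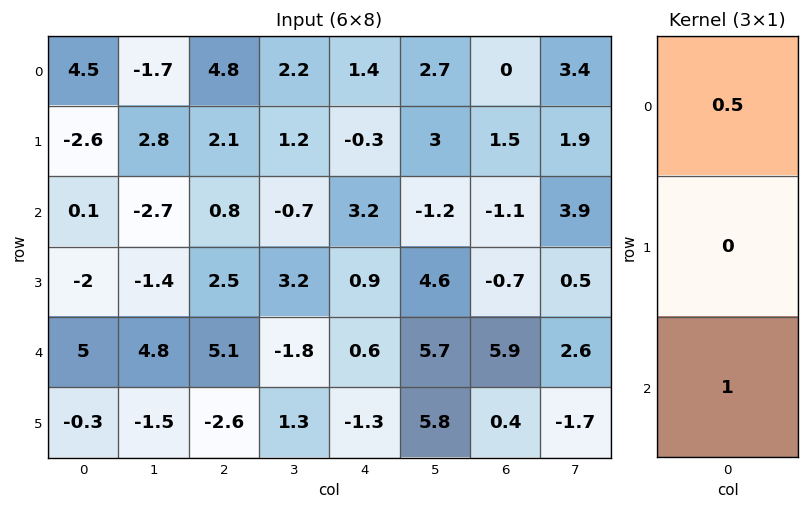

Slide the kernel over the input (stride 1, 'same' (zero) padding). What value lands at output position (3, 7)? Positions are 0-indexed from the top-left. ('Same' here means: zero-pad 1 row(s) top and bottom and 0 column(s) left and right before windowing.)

4.55

The receptive field on the zero-padded input at this output position is [3.9 / 0.5 / 2.6]. Elementwise product with the kernel and sum: 3.9·0.5 + 2.6·1.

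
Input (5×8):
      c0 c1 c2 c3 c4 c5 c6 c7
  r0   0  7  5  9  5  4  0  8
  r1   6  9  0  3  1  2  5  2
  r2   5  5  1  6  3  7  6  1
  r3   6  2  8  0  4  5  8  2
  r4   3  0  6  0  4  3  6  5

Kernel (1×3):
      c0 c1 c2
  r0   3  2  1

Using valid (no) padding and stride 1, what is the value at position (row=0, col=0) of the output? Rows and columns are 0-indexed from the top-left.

The receptive field on the input at this output position is [0 7 5]. Elementwise product with the kernel and sum: 0·3 + 7·2 + 5·1.

19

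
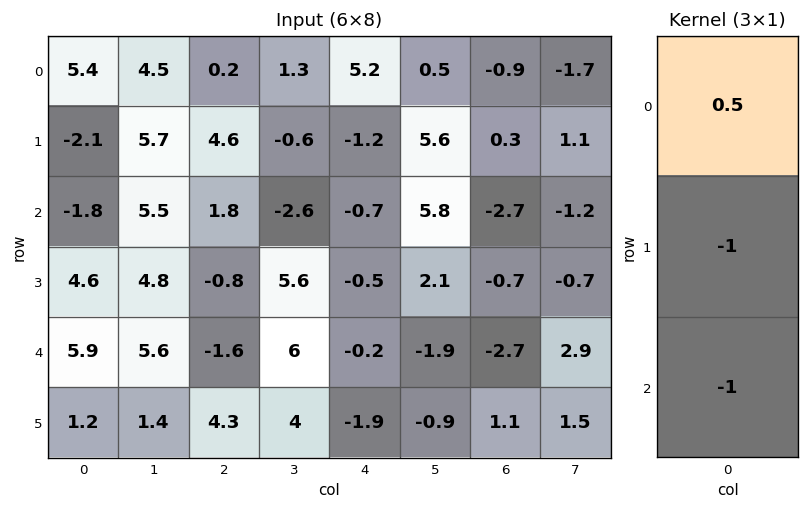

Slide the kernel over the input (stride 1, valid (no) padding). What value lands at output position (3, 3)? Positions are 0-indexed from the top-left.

The receptive field on the input at this output position is [5.6 / 6 / 4]. Elementwise product with the kernel and sum: 5.6·0.5 + 6·-1 + 4·-1.

-7.2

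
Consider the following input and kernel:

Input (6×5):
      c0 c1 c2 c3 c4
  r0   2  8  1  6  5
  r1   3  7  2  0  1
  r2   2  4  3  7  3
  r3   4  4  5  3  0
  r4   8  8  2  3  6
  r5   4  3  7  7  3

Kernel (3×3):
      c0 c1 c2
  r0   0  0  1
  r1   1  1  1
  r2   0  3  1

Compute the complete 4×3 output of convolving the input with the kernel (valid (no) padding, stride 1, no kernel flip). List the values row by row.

Output[0,0]: The receptive field on the input at this output position is [2 8 1 / 3 7 2 / 2 4 3]. Elementwise product with the kernel and sum: 1·1 + 3·1 + 7·1 + 2·1 + 4·3 + 3·1.
Output[0,1]: The receptive field on the input at this output position is [8 1 6 / 7 2 0 / 4 3 7]. Elementwise product with the kernel and sum: 6·1 + 7·1 + 2·1 + 0·1 + 3·3 + 7·1.

28 31 32
28 32 23
42 28 26
39 44 35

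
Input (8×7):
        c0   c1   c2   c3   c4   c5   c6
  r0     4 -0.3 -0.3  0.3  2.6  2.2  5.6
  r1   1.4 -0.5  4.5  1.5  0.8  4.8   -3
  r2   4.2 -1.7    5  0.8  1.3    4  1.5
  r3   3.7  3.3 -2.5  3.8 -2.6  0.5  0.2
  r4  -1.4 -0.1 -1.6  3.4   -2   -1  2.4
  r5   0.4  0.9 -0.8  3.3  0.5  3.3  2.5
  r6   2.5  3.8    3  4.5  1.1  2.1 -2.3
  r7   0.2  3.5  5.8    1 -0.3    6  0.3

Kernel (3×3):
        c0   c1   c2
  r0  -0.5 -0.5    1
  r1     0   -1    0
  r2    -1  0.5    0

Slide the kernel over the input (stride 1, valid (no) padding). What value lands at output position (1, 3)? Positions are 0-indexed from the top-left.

-2.75

The receptive field on the input at this output position is [1.5 0.8 4.8 / 0.8 1.3 4 / 3.8 -2.6 0.5]. Elementwise product with the kernel and sum: 1.5·-0.5 + 0.8·-0.5 + 4.8·1 + 1.3·-1 + 3.8·-1 + -2.6·0.5.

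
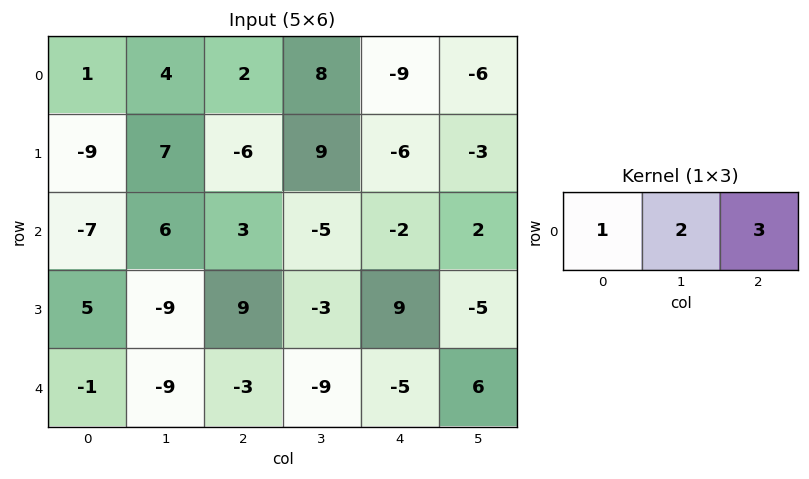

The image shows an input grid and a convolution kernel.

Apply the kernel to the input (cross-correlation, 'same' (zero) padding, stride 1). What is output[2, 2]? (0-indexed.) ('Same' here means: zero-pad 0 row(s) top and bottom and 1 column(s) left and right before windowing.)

The receptive field on the zero-padded input at this output position is [6 3 -5]. Elementwise product with the kernel and sum: 6·1 + 3·2 + -5·3.

-3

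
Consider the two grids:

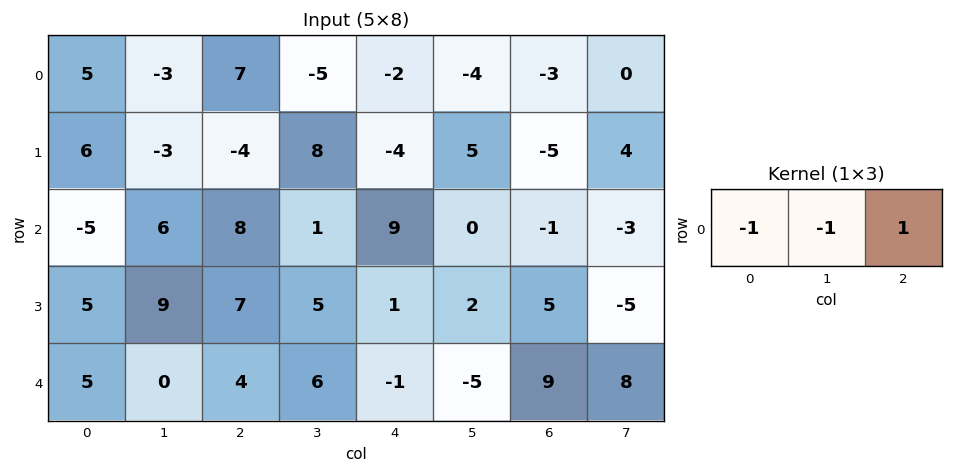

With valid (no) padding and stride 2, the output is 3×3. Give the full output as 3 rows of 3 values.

Output[0,0]: The receptive field on the input at this output position is [5 -3 7]. Elementwise product with the kernel and sum: 5·-1 + -3·-1 + 7·1.

5 -4 3
7 0 -10
-1 -11 15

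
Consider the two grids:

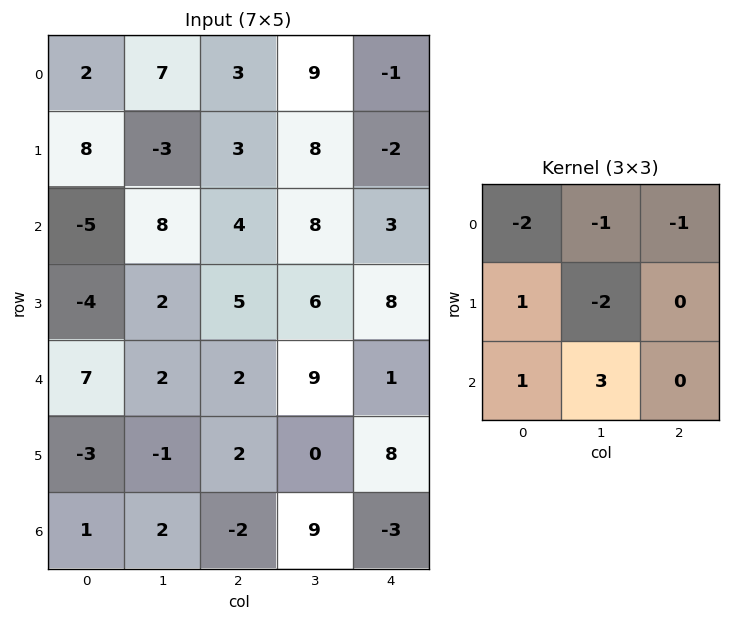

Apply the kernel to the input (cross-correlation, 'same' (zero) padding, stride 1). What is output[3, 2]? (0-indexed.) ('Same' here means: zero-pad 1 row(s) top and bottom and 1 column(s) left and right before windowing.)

The receptive field on the zero-padded input at this output position is [8 4 8 / 2 5 6 / 2 2 9]. Elementwise product with the kernel and sum: 8·-2 + 4·-1 + 8·-1 + 2·1 + 5·-2 + 2·1 + 2·3.

-28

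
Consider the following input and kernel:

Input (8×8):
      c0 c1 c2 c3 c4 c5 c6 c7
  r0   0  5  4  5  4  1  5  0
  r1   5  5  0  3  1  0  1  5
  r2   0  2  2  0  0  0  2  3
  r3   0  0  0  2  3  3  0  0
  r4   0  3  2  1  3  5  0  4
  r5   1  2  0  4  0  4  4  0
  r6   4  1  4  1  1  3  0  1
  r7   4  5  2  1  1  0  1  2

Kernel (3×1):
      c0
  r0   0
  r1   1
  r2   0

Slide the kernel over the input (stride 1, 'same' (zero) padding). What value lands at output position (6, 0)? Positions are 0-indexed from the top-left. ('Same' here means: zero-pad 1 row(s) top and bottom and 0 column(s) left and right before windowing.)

4

The receptive field on the zero-padded input at this output position is [1 / 4 / 4]. Elementwise product with the kernel and sum: 4·1.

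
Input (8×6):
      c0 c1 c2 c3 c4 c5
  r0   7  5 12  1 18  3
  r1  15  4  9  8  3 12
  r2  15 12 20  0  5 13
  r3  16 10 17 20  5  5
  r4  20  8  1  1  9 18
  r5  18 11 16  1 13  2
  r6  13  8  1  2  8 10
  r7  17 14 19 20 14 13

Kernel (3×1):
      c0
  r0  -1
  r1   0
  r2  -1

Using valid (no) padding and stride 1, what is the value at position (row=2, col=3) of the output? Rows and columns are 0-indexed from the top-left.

-1

The receptive field on the input at this output position is [0 / 20 / 1]. Elementwise product with the kernel and sum: 0·-1 + 1·-1.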